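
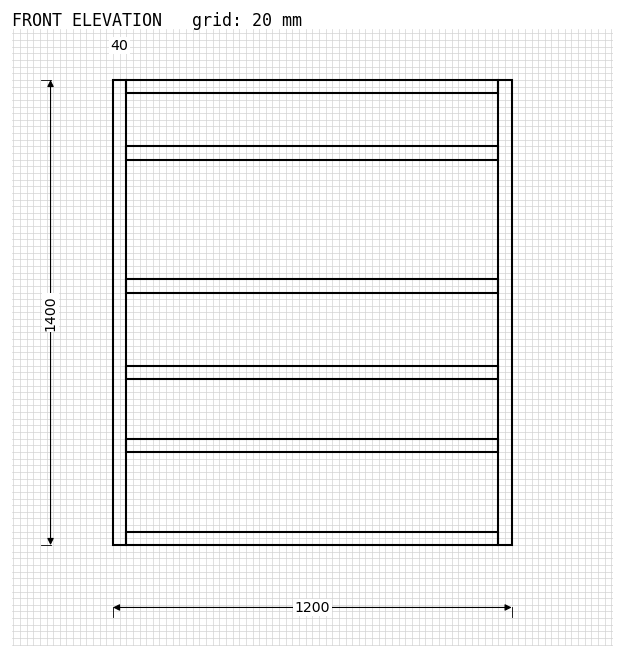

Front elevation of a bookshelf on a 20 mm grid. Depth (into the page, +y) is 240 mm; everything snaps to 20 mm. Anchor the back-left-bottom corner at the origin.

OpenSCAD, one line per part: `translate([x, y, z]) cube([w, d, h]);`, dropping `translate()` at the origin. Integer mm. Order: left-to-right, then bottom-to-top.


cube([40, 240, 1400]);
translate([40, 0, 0]) cube([1120, 240, 40]);
translate([40, 0, 280]) cube([1120, 240, 40]);
translate([40, 0, 500]) cube([1120, 240, 40]);
translate([40, 0, 760]) cube([1120, 240, 40]);
translate([40, 0, 1160]) cube([1120, 240, 40]);
translate([40, 0, 1360]) cube([1120, 240, 40]);
translate([1160, 0, 0]) cube([40, 240, 1400]);


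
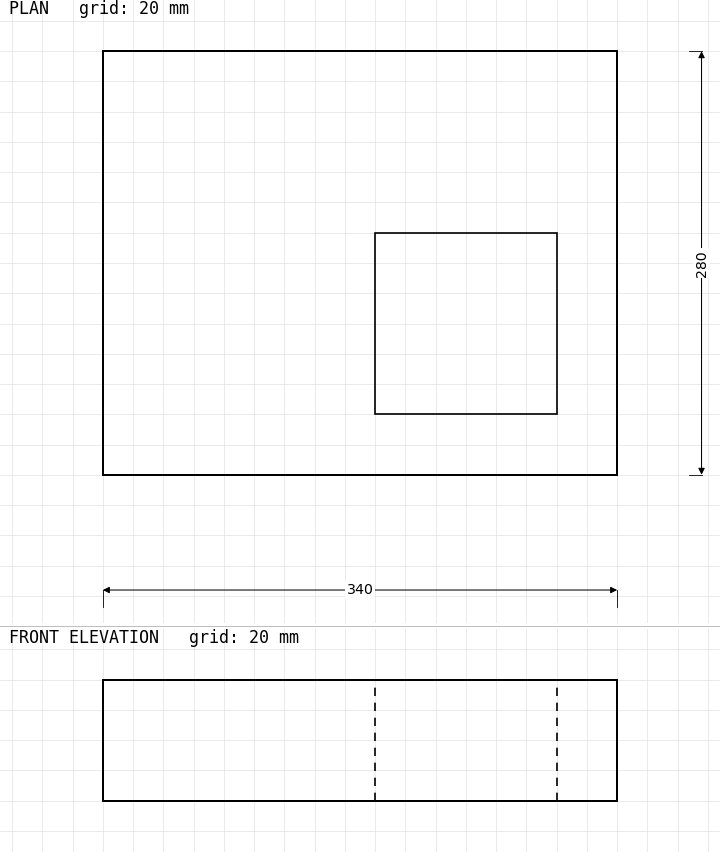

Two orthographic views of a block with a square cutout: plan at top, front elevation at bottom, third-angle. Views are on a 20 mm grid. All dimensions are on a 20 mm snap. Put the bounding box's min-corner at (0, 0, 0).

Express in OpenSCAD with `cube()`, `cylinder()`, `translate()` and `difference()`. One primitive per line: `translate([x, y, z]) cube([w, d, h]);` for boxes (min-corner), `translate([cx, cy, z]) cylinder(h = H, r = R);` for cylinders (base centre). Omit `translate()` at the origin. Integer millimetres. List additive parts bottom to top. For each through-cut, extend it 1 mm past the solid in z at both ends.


difference() {
  cube([340, 280, 80]);
  translate([180, 40, -1]) cube([120, 120, 82]);
}


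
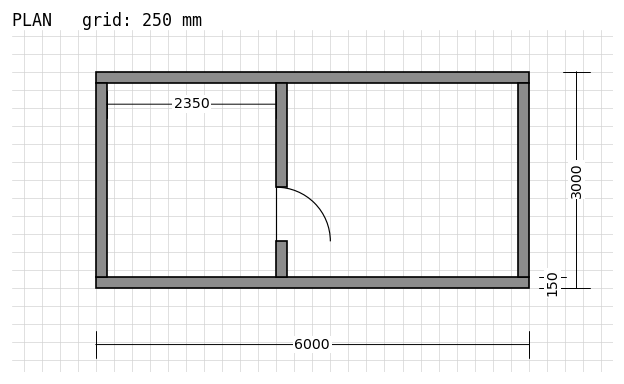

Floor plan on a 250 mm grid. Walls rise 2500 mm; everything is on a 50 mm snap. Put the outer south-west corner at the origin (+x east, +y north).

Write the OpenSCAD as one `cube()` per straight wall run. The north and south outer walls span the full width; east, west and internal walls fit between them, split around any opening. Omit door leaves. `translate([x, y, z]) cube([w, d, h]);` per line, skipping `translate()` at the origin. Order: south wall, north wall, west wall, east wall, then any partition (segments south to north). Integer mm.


cube([6000, 150, 2500]);
translate([0, 2850, 0]) cube([6000, 150, 2500]);
translate([0, 150, 0]) cube([150, 2700, 2500]);
translate([5850, 150, 0]) cube([150, 2700, 2500]);
translate([2500, 150, 0]) cube([150, 500, 2500]);
translate([2500, 1400, 0]) cube([150, 1450, 2500]);


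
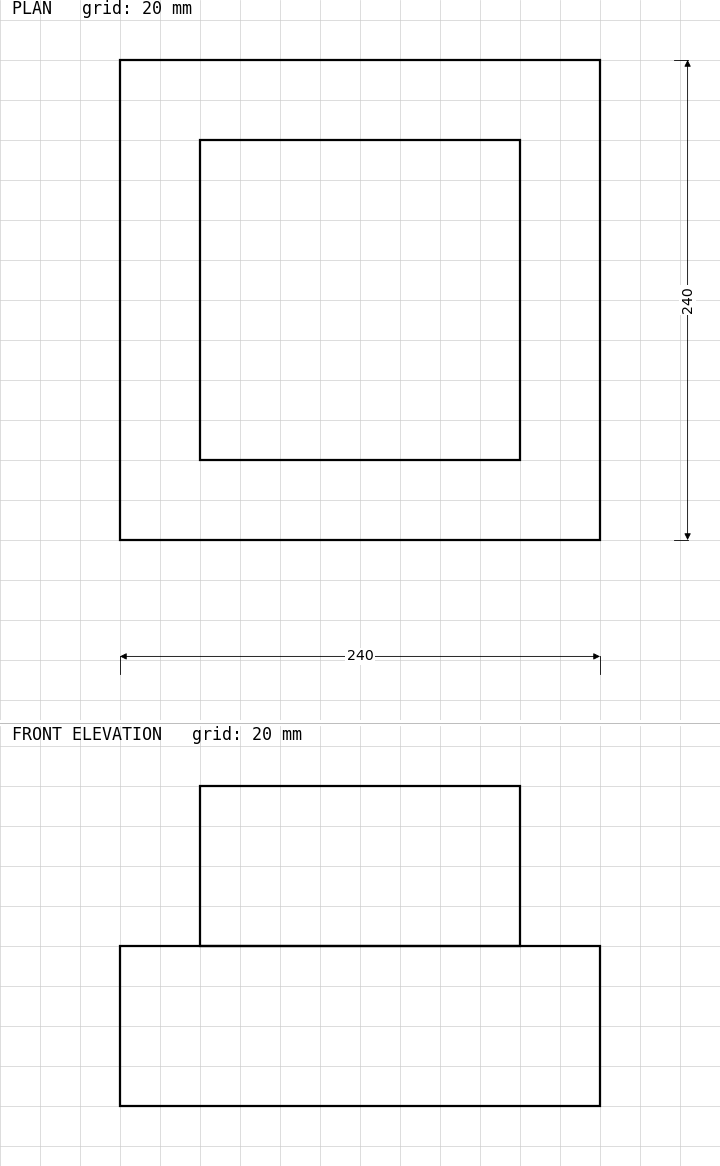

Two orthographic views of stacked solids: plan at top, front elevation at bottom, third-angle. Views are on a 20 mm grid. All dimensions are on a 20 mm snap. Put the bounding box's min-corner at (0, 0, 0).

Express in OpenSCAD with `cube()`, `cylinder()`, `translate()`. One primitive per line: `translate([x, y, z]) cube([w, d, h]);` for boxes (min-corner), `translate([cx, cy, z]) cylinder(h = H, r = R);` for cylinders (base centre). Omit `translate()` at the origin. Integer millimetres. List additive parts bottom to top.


cube([240, 240, 80]);
translate([40, 40, 80]) cube([160, 160, 80]);


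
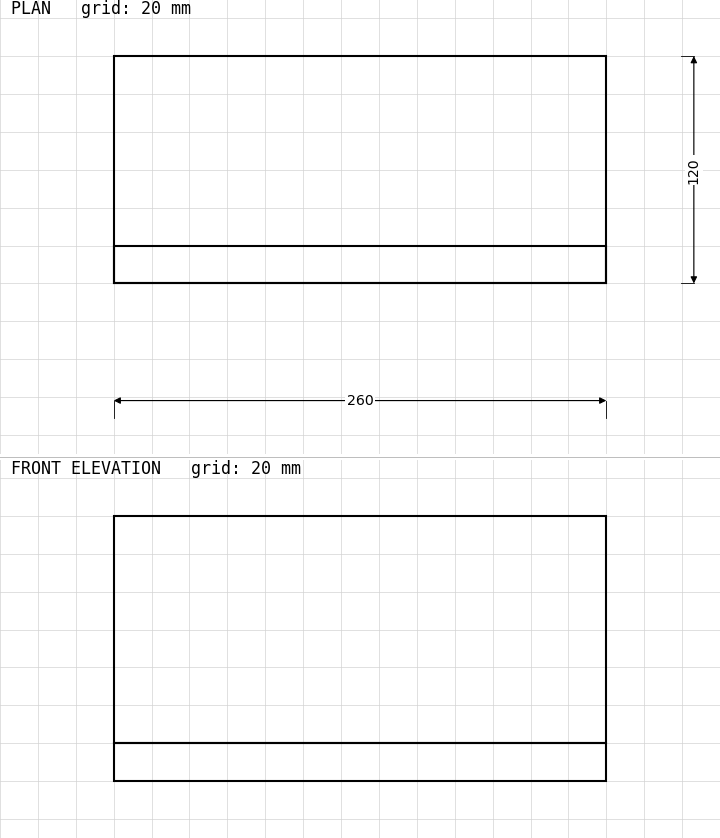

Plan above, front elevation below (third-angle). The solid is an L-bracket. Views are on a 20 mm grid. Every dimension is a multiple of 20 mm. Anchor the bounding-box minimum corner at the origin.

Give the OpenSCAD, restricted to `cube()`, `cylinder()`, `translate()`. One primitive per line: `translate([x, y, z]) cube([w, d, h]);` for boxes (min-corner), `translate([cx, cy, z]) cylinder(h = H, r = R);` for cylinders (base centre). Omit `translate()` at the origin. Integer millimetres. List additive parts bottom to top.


cube([260, 120, 20]);
translate([0, 0, 20]) cube([260, 20, 120]);


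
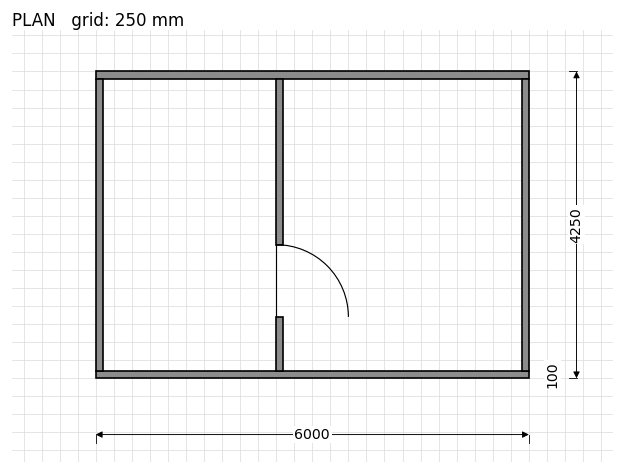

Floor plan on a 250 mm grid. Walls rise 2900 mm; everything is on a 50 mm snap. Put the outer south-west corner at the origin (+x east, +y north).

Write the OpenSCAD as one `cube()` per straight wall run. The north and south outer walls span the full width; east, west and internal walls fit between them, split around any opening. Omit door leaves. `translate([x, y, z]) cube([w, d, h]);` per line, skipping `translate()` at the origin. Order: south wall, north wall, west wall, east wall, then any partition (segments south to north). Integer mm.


cube([6000, 100, 2900]);
translate([0, 4150, 0]) cube([6000, 100, 2900]);
translate([0, 100, 0]) cube([100, 4050, 2900]);
translate([5900, 100, 0]) cube([100, 4050, 2900]);
translate([2500, 100, 0]) cube([100, 750, 2900]);
translate([2500, 1850, 0]) cube([100, 2300, 2900]);


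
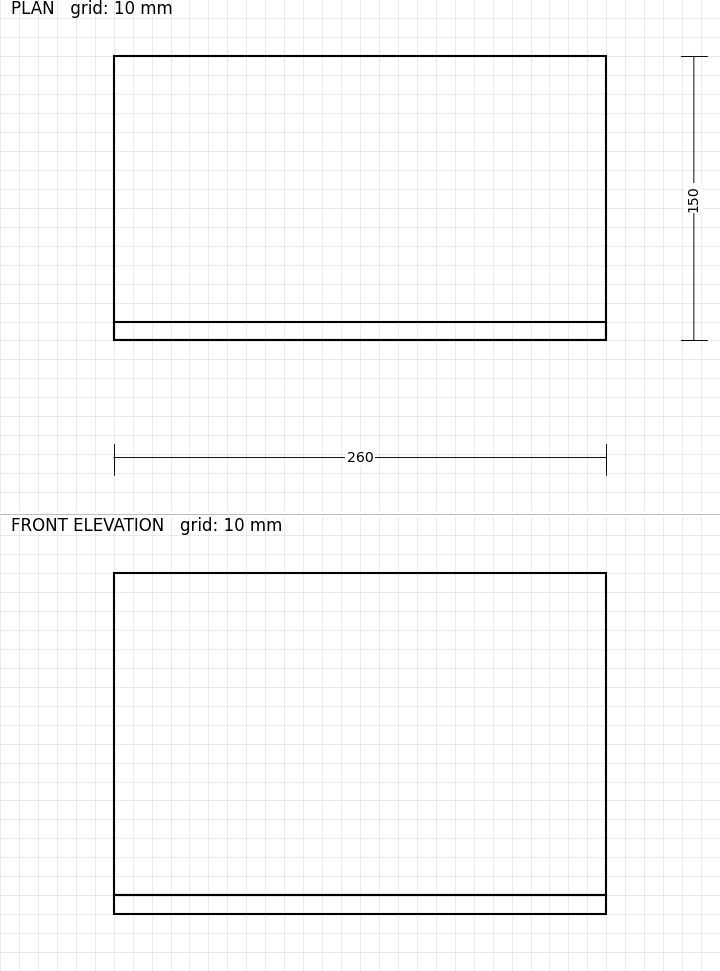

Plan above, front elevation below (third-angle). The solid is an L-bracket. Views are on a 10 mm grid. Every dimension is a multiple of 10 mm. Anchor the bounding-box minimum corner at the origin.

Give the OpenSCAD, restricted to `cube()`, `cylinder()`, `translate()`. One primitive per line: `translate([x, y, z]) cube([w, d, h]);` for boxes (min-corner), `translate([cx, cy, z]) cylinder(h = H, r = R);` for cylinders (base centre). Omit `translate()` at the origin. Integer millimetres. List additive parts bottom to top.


cube([260, 150, 10]);
translate([0, 0, 10]) cube([260, 10, 170]);


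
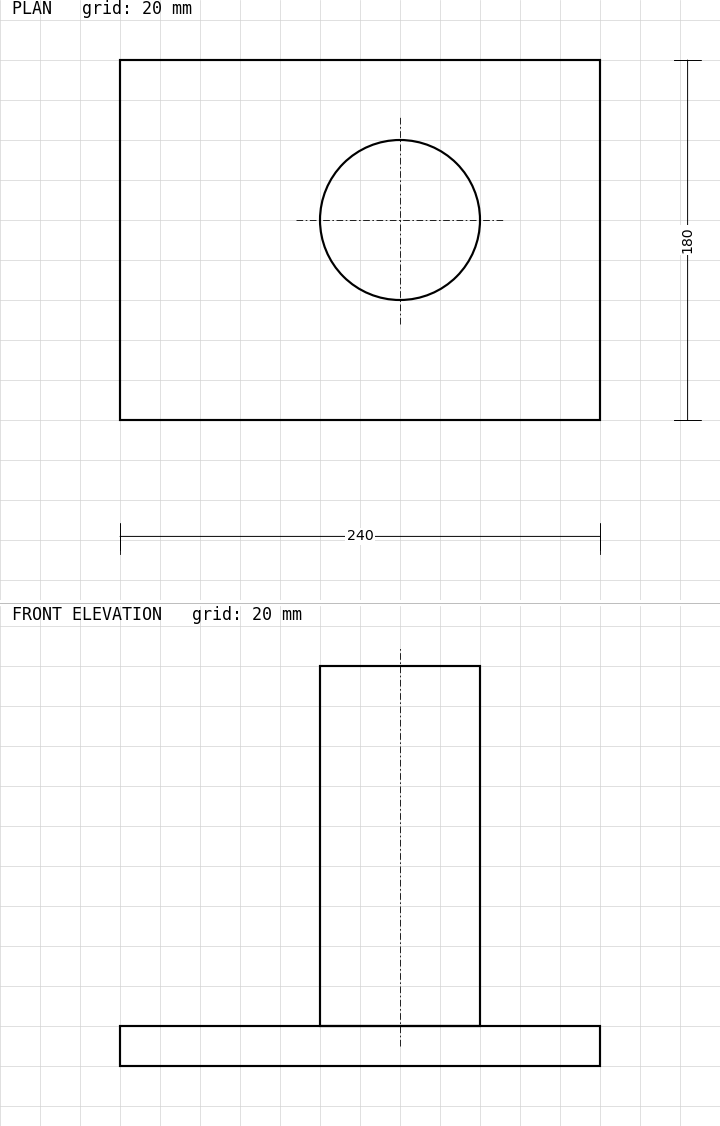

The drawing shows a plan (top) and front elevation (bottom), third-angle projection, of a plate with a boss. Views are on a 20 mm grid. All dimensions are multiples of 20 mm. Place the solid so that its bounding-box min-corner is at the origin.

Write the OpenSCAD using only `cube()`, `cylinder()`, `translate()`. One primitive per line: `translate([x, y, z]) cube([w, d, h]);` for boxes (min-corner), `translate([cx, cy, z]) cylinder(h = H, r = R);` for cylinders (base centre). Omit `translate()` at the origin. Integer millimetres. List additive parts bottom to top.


cube([240, 180, 20]);
translate([140, 100, 20]) cylinder(h = 180, r = 40);


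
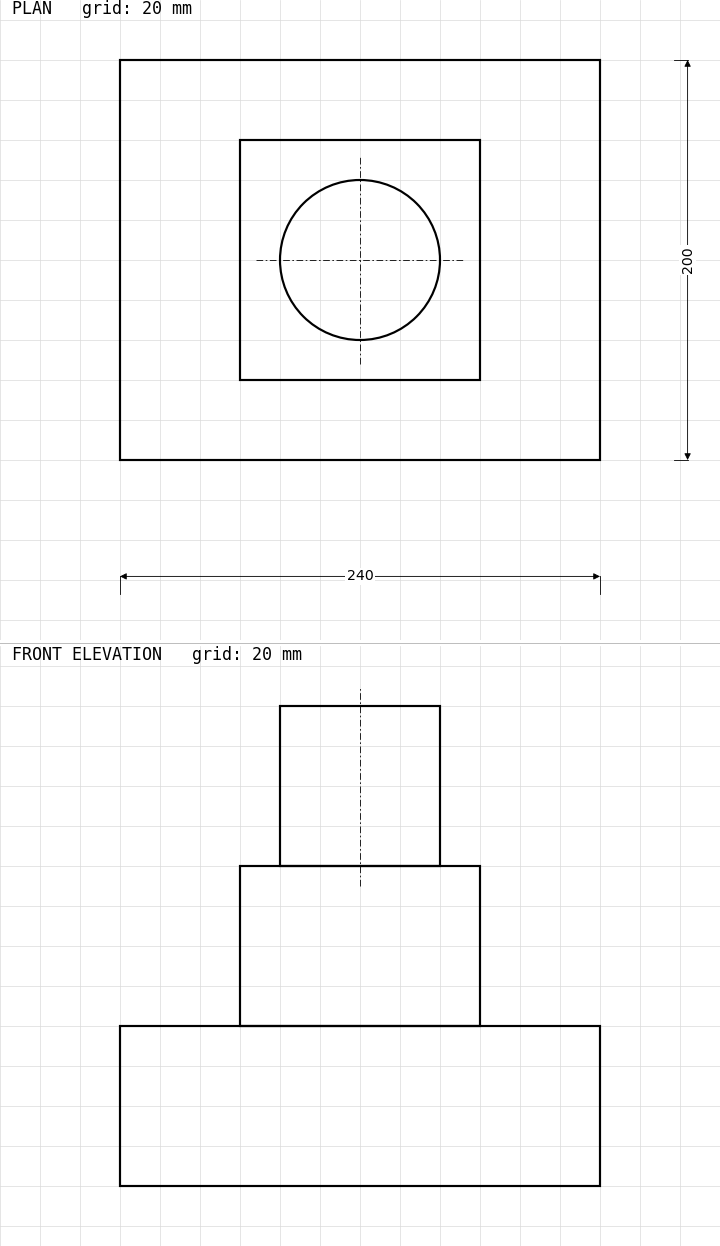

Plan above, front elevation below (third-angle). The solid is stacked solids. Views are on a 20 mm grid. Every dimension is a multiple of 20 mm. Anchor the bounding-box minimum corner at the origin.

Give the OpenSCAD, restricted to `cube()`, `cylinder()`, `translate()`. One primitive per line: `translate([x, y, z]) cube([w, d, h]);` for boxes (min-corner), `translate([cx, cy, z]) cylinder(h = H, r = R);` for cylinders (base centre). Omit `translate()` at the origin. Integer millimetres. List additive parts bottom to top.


cube([240, 200, 80]);
translate([60, 40, 80]) cube([120, 120, 80]);
translate([120, 100, 160]) cylinder(h = 80, r = 40);


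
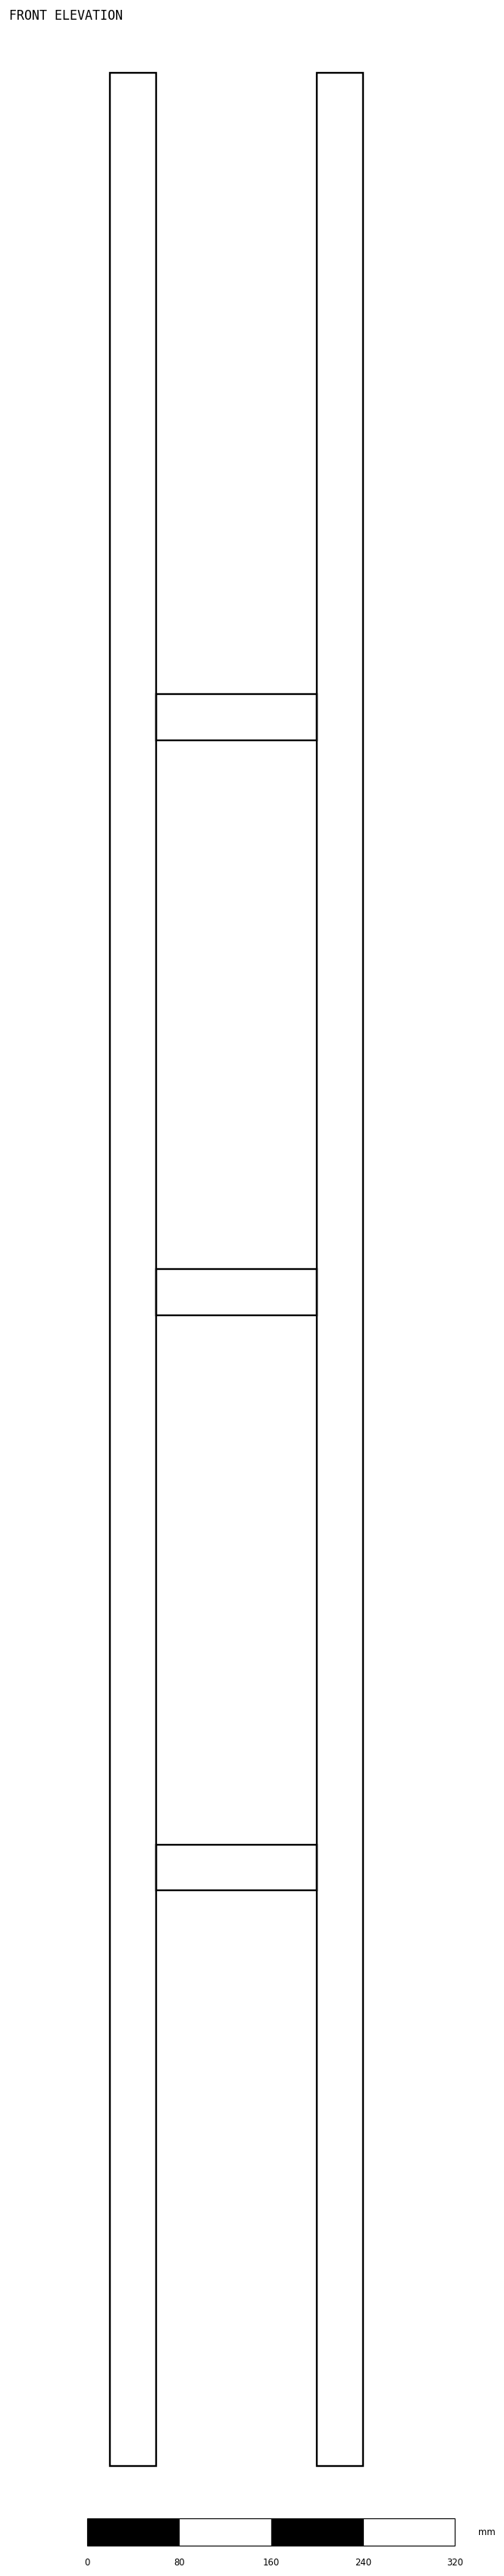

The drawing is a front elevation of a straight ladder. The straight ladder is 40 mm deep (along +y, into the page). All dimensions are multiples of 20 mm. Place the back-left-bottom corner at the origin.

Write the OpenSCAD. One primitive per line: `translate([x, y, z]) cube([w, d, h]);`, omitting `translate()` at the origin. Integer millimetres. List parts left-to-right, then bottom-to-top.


cube([40, 40, 2080]);
translate([40, 0, 500]) cube([140, 40, 40]);
translate([40, 0, 1000]) cube([140, 40, 40]);
translate([40, 0, 1500]) cube([140, 40, 40]);
translate([180, 0, 0]) cube([40, 40, 2080]);


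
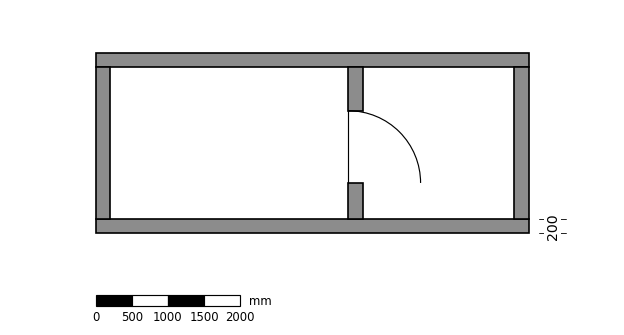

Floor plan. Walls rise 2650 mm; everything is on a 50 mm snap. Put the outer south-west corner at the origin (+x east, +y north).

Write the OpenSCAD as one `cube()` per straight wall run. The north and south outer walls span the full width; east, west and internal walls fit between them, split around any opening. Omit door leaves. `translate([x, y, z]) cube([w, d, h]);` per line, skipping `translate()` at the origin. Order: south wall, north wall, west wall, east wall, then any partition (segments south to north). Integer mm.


cube([6000, 200, 2650]);
translate([0, 2300, 0]) cube([6000, 200, 2650]);
translate([0, 200, 0]) cube([200, 2100, 2650]);
translate([5800, 200, 0]) cube([200, 2100, 2650]);
translate([3500, 200, 0]) cube([200, 500, 2650]);
translate([3500, 1700, 0]) cube([200, 600, 2650]);


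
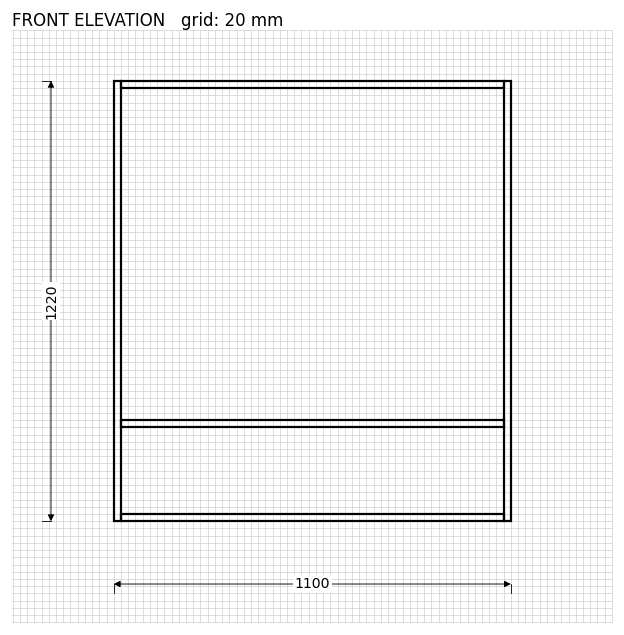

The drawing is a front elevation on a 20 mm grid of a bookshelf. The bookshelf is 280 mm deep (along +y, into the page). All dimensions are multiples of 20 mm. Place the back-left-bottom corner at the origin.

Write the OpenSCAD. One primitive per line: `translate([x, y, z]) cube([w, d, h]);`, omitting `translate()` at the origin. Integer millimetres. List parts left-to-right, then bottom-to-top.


cube([20, 280, 1220]);
translate([20, 0, 0]) cube([1060, 280, 20]);
translate([20, 0, 260]) cube([1060, 280, 20]);
translate([20, 0, 1200]) cube([1060, 280, 20]);
translate([1080, 0, 0]) cube([20, 280, 1220]);


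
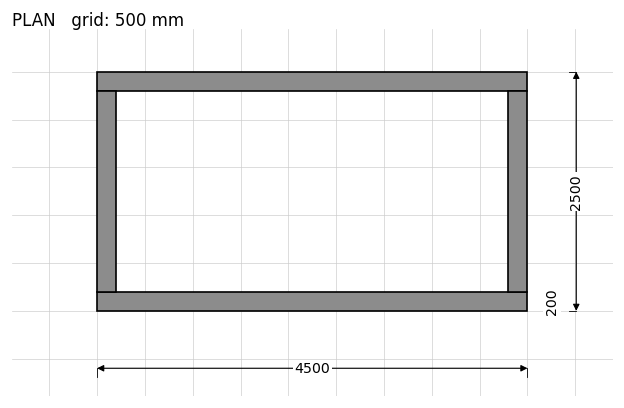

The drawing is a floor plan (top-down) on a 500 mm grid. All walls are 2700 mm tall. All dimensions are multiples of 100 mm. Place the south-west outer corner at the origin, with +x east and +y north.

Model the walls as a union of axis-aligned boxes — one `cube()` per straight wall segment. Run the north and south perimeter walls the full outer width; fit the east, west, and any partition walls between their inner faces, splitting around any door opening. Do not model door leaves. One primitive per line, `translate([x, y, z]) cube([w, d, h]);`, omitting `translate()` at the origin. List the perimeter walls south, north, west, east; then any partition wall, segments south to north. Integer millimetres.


cube([4500, 200, 2700]);
translate([0, 2300, 0]) cube([4500, 200, 2700]);
translate([0, 200, 0]) cube([200, 2100, 2700]);
translate([4300, 200, 0]) cube([200, 2100, 2700]);


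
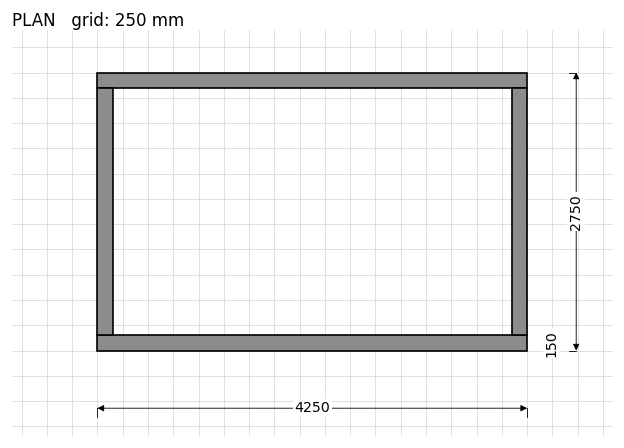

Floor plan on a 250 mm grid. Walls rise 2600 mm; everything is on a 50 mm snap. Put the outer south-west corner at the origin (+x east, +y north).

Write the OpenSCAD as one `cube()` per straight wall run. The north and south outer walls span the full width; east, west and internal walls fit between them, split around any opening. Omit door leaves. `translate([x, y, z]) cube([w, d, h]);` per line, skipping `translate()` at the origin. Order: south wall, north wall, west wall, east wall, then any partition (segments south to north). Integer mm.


cube([4250, 150, 2600]);
translate([0, 2600, 0]) cube([4250, 150, 2600]);
translate([0, 150, 0]) cube([150, 2450, 2600]);
translate([4100, 150, 0]) cube([150, 2450, 2600]);


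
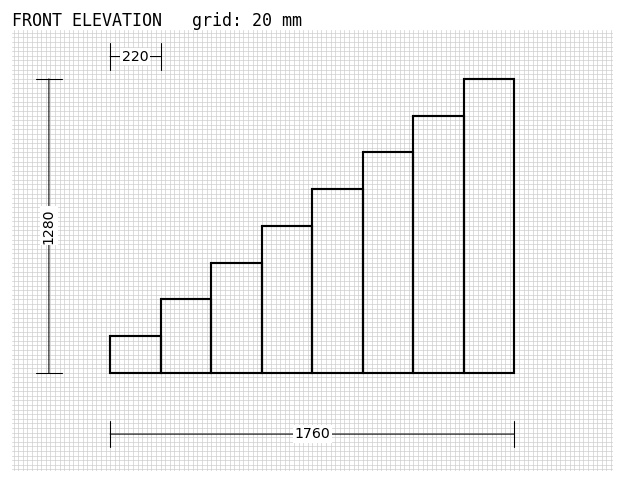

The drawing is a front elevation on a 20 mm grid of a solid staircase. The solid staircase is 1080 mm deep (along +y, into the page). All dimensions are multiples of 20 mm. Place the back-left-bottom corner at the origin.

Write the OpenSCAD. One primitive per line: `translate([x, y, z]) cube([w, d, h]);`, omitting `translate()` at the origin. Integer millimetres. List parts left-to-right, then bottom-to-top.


cube([220, 1080, 160]);
translate([220, 0, 0]) cube([220, 1080, 320]);
translate([440, 0, 0]) cube([220, 1080, 480]);
translate([660, 0, 0]) cube([220, 1080, 640]);
translate([880, 0, 0]) cube([220, 1080, 800]);
translate([1100, 0, 0]) cube([220, 1080, 960]);
translate([1320, 0, 0]) cube([220, 1080, 1120]);
translate([1540, 0, 0]) cube([220, 1080, 1280]);


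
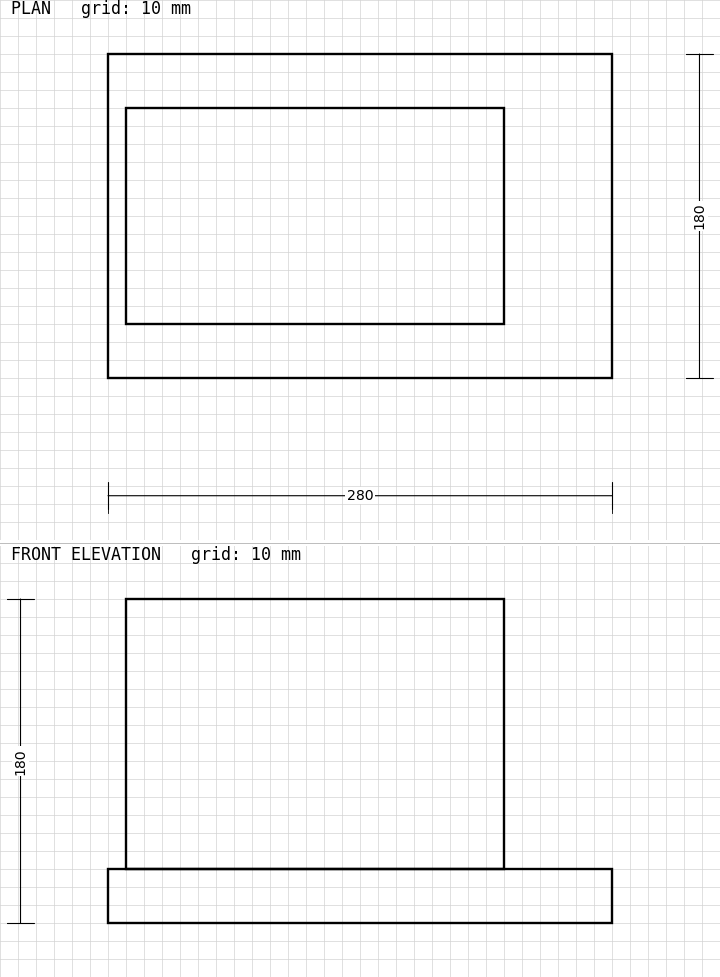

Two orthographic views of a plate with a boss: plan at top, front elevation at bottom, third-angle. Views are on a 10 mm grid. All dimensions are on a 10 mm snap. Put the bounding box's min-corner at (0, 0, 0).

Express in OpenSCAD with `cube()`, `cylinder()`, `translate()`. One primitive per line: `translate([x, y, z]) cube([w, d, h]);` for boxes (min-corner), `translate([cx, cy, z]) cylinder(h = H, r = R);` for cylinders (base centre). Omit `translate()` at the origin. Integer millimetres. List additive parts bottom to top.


cube([280, 180, 30]);
translate([10, 30, 30]) cube([210, 120, 150]);


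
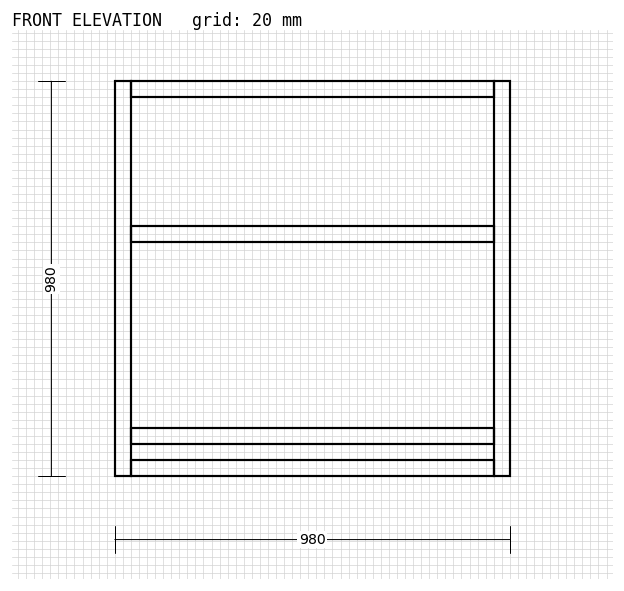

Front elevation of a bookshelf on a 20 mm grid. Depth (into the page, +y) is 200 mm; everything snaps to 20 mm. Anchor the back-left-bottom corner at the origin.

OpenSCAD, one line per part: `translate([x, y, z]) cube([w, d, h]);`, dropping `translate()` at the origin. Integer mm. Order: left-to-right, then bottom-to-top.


cube([40, 200, 980]);
translate([40, 0, 0]) cube([900, 200, 40]);
translate([40, 0, 80]) cube([900, 200, 40]);
translate([40, 0, 580]) cube([900, 200, 40]);
translate([40, 0, 940]) cube([900, 200, 40]);
translate([940, 0, 0]) cube([40, 200, 980]);


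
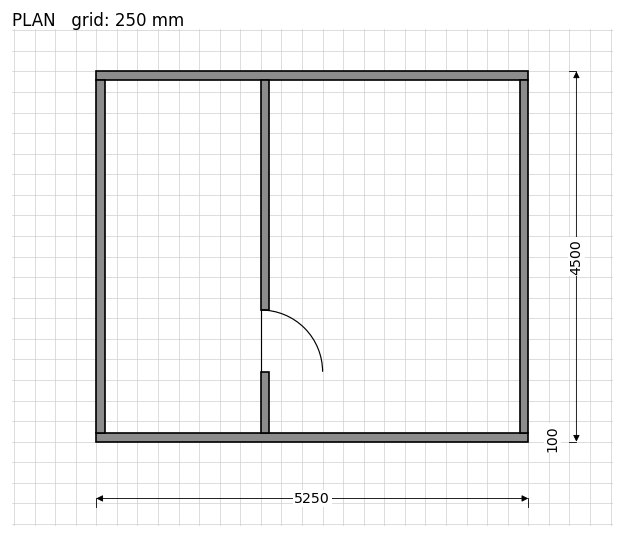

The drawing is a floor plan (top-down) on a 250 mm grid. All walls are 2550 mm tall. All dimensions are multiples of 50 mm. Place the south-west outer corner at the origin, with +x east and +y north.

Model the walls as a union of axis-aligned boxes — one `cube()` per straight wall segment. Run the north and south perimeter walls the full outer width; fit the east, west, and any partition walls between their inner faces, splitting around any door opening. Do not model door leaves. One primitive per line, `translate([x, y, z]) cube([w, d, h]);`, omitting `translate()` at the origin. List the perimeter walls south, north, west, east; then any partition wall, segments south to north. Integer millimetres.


cube([5250, 100, 2550]);
translate([0, 4400, 0]) cube([5250, 100, 2550]);
translate([0, 100, 0]) cube([100, 4300, 2550]);
translate([5150, 100, 0]) cube([100, 4300, 2550]);
translate([2000, 100, 0]) cube([100, 750, 2550]);
translate([2000, 1600, 0]) cube([100, 2800, 2550]);


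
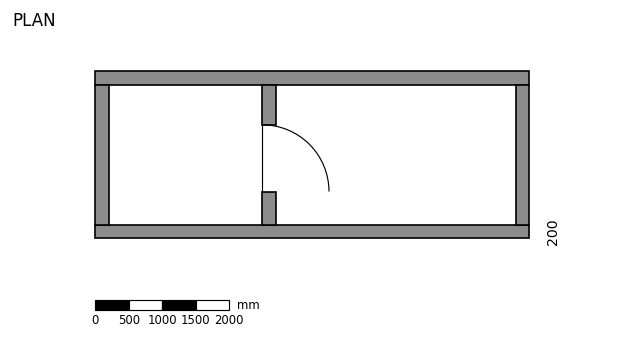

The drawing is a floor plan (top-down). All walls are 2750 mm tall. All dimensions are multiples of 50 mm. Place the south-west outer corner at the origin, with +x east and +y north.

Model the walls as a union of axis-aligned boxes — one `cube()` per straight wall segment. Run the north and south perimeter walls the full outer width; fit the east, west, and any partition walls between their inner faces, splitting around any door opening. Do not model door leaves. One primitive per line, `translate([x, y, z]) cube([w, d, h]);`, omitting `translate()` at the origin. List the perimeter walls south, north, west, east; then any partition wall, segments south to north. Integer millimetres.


cube([6500, 200, 2750]);
translate([0, 2300, 0]) cube([6500, 200, 2750]);
translate([0, 200, 0]) cube([200, 2100, 2750]);
translate([6300, 200, 0]) cube([200, 2100, 2750]);
translate([2500, 200, 0]) cube([200, 500, 2750]);
translate([2500, 1700, 0]) cube([200, 600, 2750]);


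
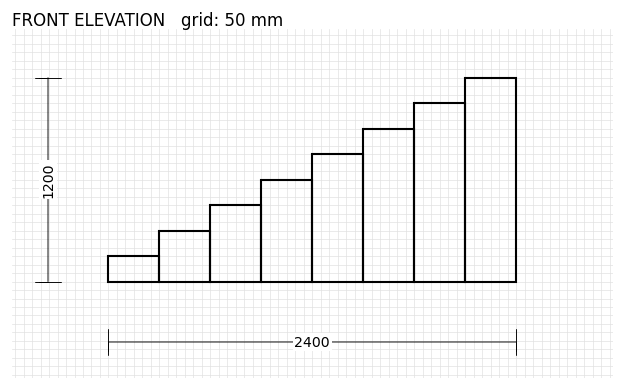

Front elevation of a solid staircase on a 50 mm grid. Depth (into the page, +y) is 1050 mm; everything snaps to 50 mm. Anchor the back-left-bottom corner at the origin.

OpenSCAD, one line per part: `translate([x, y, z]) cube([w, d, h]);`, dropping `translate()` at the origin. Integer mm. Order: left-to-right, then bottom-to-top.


cube([300, 1050, 150]);
translate([300, 0, 0]) cube([300, 1050, 300]);
translate([600, 0, 0]) cube([300, 1050, 450]);
translate([900, 0, 0]) cube([300, 1050, 600]);
translate([1200, 0, 0]) cube([300, 1050, 750]);
translate([1500, 0, 0]) cube([300, 1050, 900]);
translate([1800, 0, 0]) cube([300, 1050, 1050]);
translate([2100, 0, 0]) cube([300, 1050, 1200]);


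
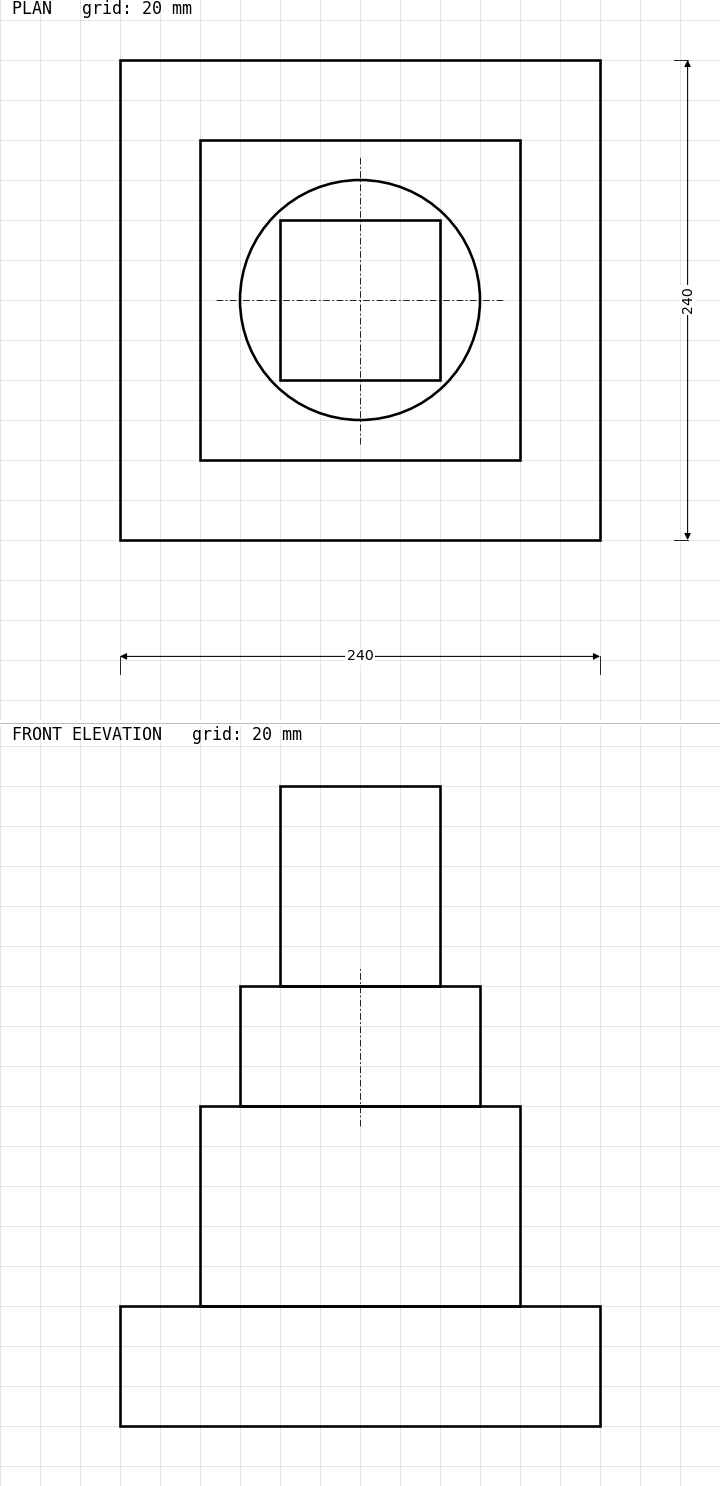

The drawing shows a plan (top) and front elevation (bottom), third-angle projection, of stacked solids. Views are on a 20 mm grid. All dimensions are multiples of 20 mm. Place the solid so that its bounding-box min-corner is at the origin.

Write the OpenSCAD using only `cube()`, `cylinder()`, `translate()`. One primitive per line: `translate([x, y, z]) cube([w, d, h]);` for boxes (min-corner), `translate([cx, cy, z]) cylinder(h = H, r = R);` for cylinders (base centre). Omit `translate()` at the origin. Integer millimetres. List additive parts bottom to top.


cube([240, 240, 60]);
translate([40, 40, 60]) cube([160, 160, 100]);
translate([120, 120, 160]) cylinder(h = 60, r = 60);
translate([80, 80, 220]) cube([80, 80, 100]);


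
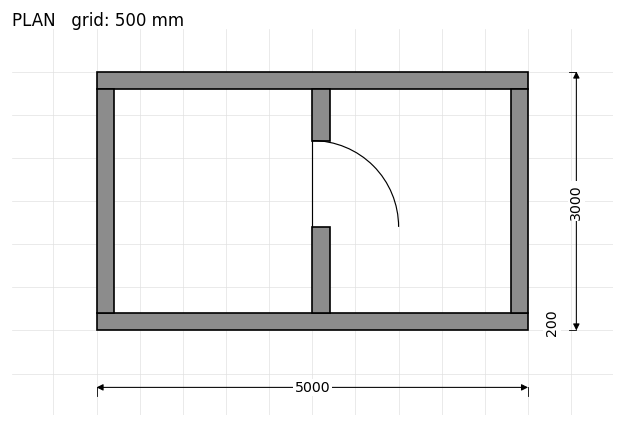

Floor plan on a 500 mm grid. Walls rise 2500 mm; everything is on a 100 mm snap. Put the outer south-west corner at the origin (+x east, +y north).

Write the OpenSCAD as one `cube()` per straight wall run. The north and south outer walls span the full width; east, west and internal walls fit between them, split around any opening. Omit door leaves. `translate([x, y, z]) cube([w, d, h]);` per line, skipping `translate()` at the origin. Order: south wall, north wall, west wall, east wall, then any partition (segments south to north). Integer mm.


cube([5000, 200, 2500]);
translate([0, 2800, 0]) cube([5000, 200, 2500]);
translate([0, 200, 0]) cube([200, 2600, 2500]);
translate([4800, 200, 0]) cube([200, 2600, 2500]);
translate([2500, 200, 0]) cube([200, 1000, 2500]);
translate([2500, 2200, 0]) cube([200, 600, 2500]);


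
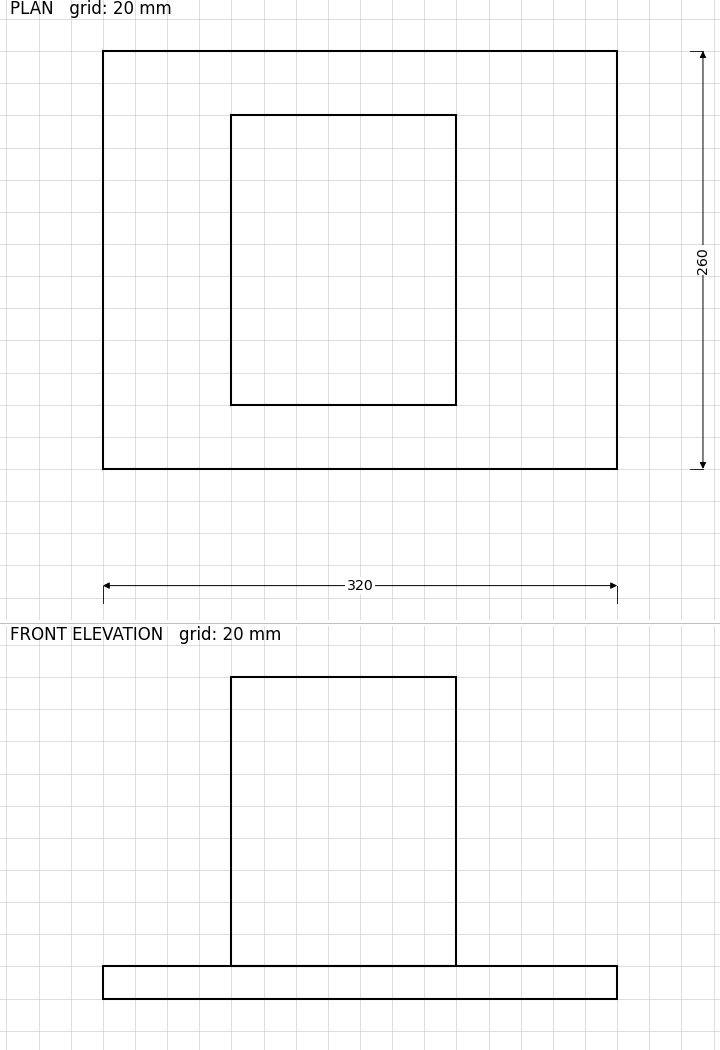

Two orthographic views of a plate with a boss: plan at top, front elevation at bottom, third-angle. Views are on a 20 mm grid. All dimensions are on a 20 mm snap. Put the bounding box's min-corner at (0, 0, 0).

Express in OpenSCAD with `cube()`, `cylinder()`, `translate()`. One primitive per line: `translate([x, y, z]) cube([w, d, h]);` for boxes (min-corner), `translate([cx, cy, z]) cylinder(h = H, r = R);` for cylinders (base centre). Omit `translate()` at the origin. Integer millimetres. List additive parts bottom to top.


cube([320, 260, 20]);
translate([80, 40, 20]) cube([140, 180, 180]);


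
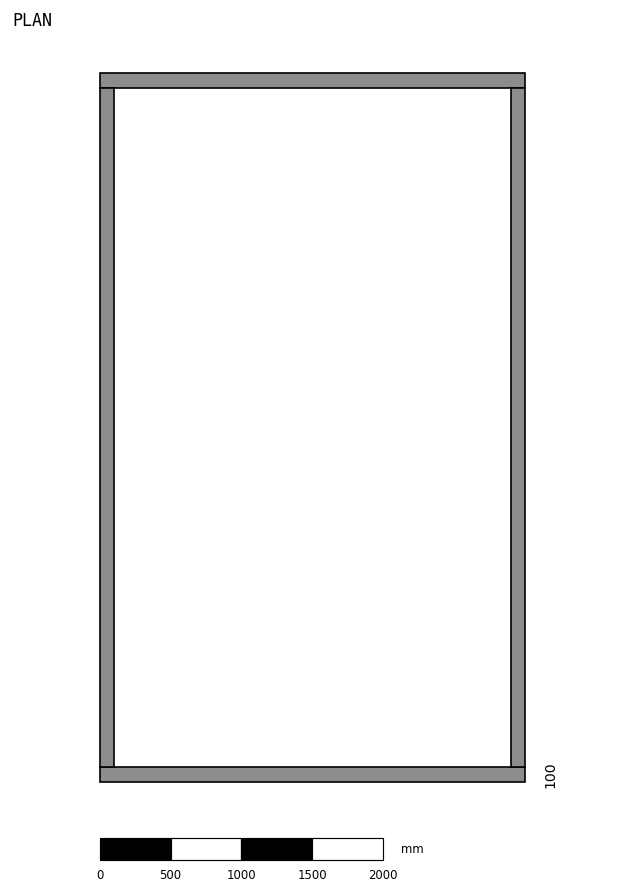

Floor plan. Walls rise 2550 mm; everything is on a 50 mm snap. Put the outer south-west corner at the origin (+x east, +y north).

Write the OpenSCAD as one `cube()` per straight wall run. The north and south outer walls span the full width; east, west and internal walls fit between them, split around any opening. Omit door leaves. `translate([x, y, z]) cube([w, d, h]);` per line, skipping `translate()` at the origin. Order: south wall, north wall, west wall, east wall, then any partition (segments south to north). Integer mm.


cube([3000, 100, 2550]);
translate([0, 4900, 0]) cube([3000, 100, 2550]);
translate([0, 100, 0]) cube([100, 4800, 2550]);
translate([2900, 100, 0]) cube([100, 4800, 2550]);


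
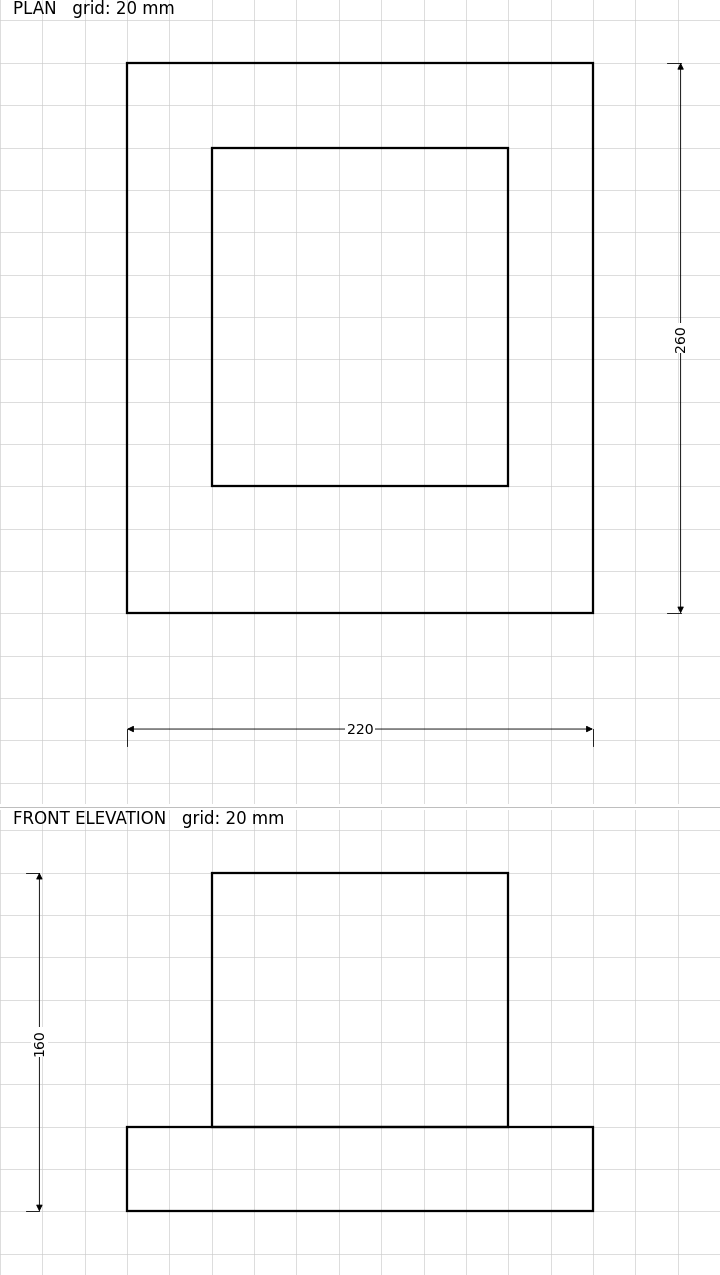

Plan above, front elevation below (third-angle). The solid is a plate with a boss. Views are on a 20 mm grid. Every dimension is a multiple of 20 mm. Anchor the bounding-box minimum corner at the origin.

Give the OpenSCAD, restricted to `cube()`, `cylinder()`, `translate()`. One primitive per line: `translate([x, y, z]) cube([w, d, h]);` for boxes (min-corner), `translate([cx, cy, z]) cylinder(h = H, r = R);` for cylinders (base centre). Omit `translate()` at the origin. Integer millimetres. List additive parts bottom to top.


cube([220, 260, 40]);
translate([40, 60, 40]) cube([140, 160, 120]);


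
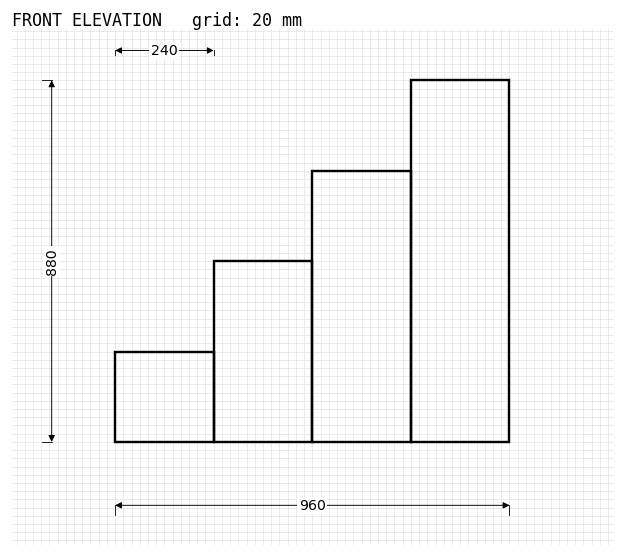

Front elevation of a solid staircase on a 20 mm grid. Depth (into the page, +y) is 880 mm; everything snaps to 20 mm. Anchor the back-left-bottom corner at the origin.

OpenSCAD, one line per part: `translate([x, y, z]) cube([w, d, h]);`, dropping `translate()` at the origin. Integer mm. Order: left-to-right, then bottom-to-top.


cube([240, 880, 220]);
translate([240, 0, 0]) cube([240, 880, 440]);
translate([480, 0, 0]) cube([240, 880, 660]);
translate([720, 0, 0]) cube([240, 880, 880]);


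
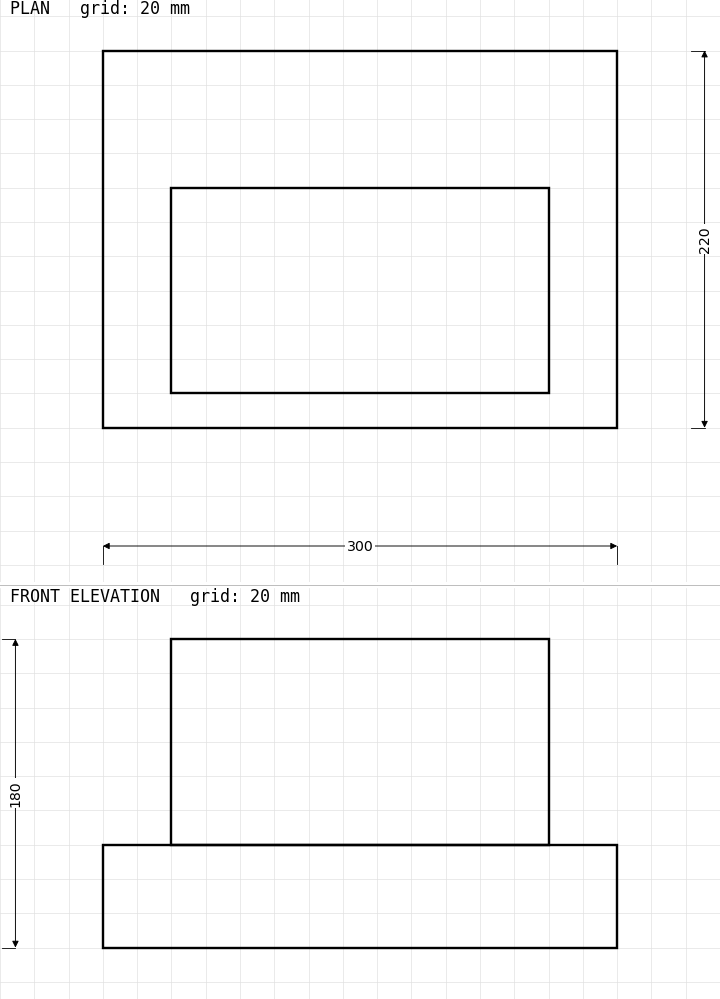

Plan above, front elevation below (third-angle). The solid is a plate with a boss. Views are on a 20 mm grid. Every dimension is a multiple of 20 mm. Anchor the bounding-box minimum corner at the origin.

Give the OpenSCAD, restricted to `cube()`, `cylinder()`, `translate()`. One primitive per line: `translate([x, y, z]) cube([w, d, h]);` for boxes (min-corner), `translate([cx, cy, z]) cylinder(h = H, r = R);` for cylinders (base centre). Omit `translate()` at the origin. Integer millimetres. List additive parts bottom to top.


cube([300, 220, 60]);
translate([40, 20, 60]) cube([220, 120, 120]);


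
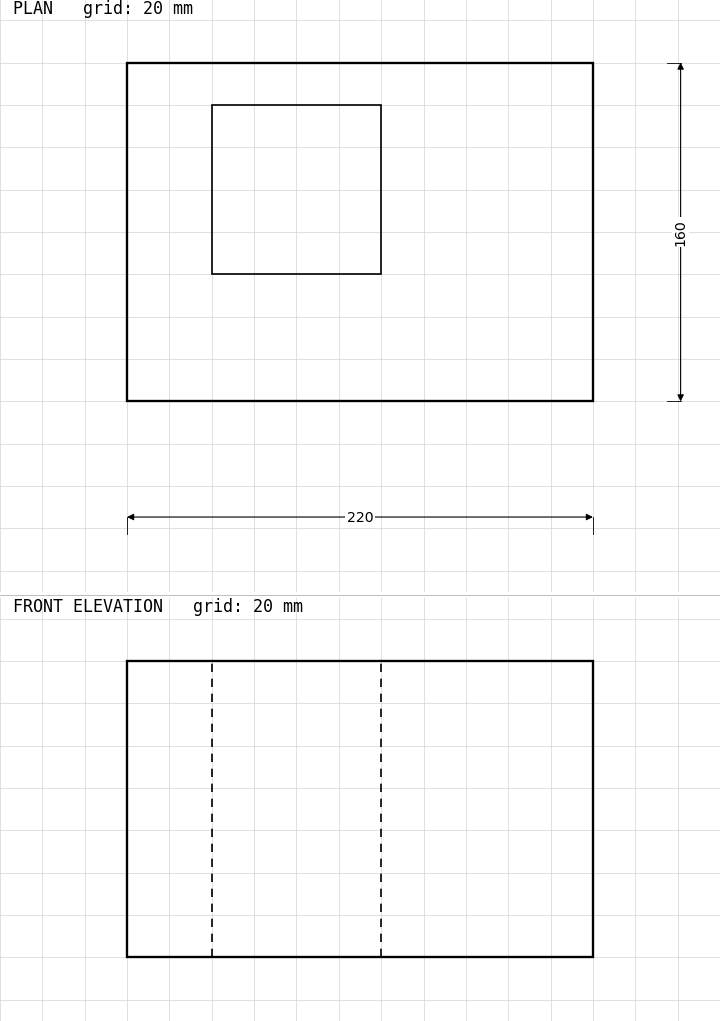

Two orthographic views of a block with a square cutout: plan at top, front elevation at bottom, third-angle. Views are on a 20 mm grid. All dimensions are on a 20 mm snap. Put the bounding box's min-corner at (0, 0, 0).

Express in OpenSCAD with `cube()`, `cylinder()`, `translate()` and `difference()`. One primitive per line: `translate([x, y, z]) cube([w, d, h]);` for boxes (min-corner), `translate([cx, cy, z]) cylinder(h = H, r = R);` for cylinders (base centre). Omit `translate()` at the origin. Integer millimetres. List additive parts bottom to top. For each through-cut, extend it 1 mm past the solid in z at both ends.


difference() {
  cube([220, 160, 140]);
  translate([40, 60, -1]) cube([80, 80, 142]);
}


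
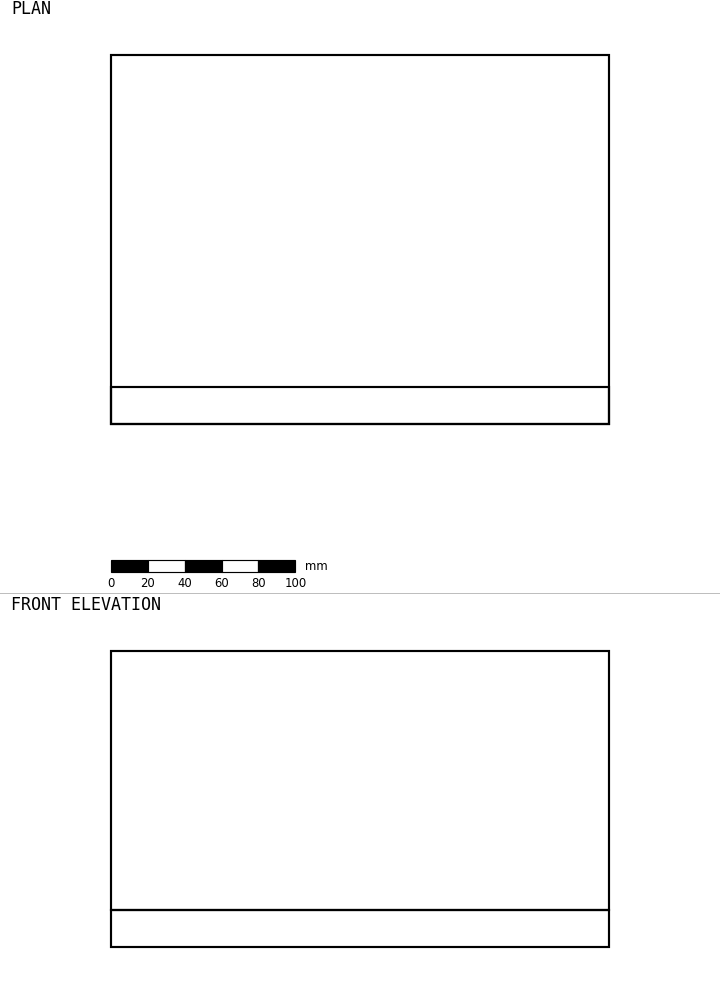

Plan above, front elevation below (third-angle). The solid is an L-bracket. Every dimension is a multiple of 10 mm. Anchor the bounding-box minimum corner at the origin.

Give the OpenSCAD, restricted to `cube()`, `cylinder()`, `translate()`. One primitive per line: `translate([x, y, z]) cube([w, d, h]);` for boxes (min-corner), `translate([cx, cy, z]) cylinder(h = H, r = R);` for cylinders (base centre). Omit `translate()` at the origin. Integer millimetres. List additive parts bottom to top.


cube([270, 200, 20]);
translate([0, 0, 20]) cube([270, 20, 140]);


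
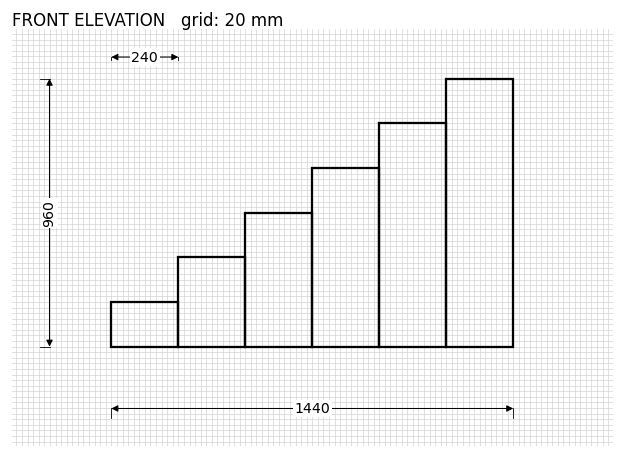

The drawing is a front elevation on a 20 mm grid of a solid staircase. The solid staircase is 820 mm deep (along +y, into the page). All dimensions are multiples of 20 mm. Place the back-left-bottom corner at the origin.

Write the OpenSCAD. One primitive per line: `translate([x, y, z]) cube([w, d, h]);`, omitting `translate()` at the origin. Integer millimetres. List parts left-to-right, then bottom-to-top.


cube([240, 820, 160]);
translate([240, 0, 0]) cube([240, 820, 320]);
translate([480, 0, 0]) cube([240, 820, 480]);
translate([720, 0, 0]) cube([240, 820, 640]);
translate([960, 0, 0]) cube([240, 820, 800]);
translate([1200, 0, 0]) cube([240, 820, 960]);


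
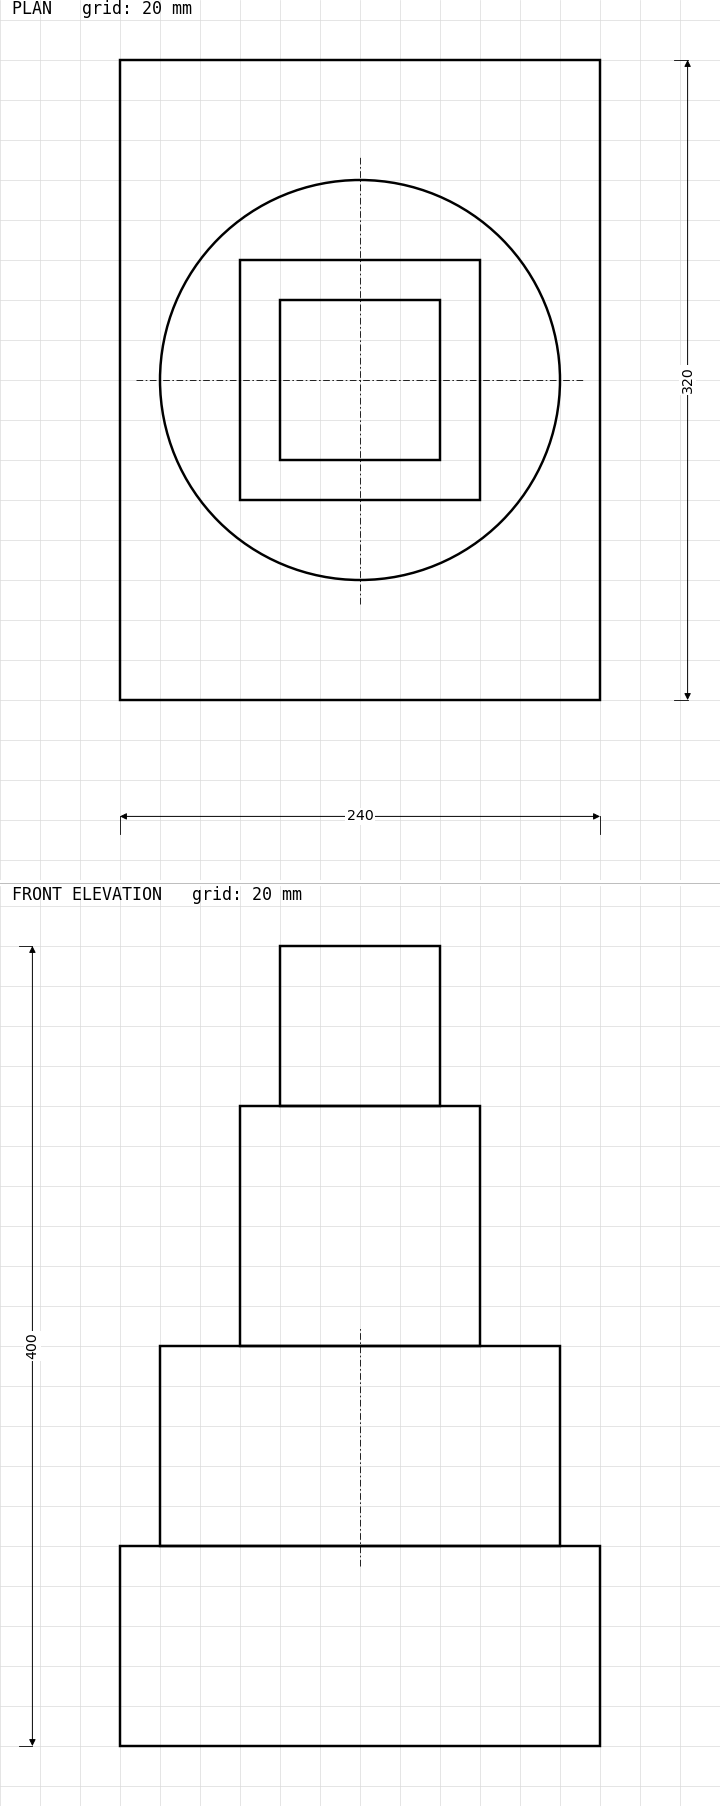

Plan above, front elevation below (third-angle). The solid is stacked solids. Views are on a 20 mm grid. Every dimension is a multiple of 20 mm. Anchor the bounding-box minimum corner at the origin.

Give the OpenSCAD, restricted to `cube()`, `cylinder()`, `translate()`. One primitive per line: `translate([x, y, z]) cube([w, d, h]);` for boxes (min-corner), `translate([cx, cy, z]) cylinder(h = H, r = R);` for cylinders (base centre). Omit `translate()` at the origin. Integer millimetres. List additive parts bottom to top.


cube([240, 320, 100]);
translate([120, 160, 100]) cylinder(h = 100, r = 100);
translate([60, 100, 200]) cube([120, 120, 120]);
translate([80, 120, 320]) cube([80, 80, 80]);


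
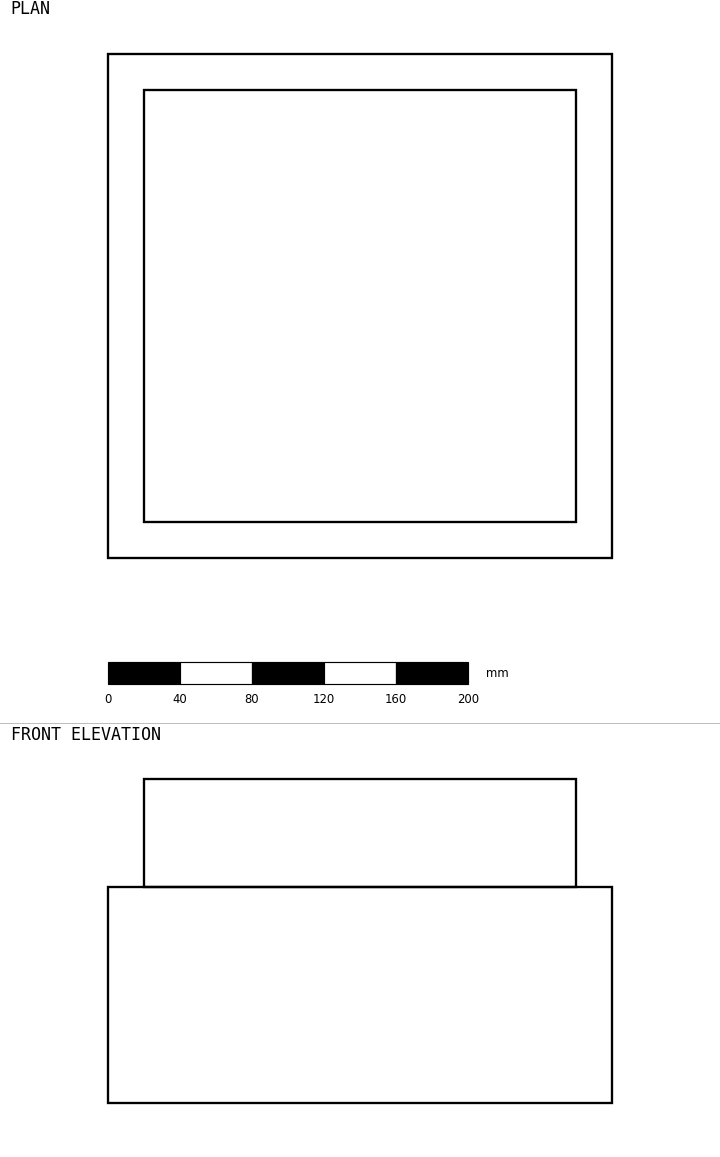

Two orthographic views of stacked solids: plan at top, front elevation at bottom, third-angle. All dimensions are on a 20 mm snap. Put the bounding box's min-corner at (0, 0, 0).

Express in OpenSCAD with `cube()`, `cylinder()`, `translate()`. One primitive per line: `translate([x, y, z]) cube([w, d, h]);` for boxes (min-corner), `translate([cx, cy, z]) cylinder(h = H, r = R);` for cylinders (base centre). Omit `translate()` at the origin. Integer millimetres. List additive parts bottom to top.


cube([280, 280, 120]);
translate([20, 20, 120]) cube([240, 240, 60]);


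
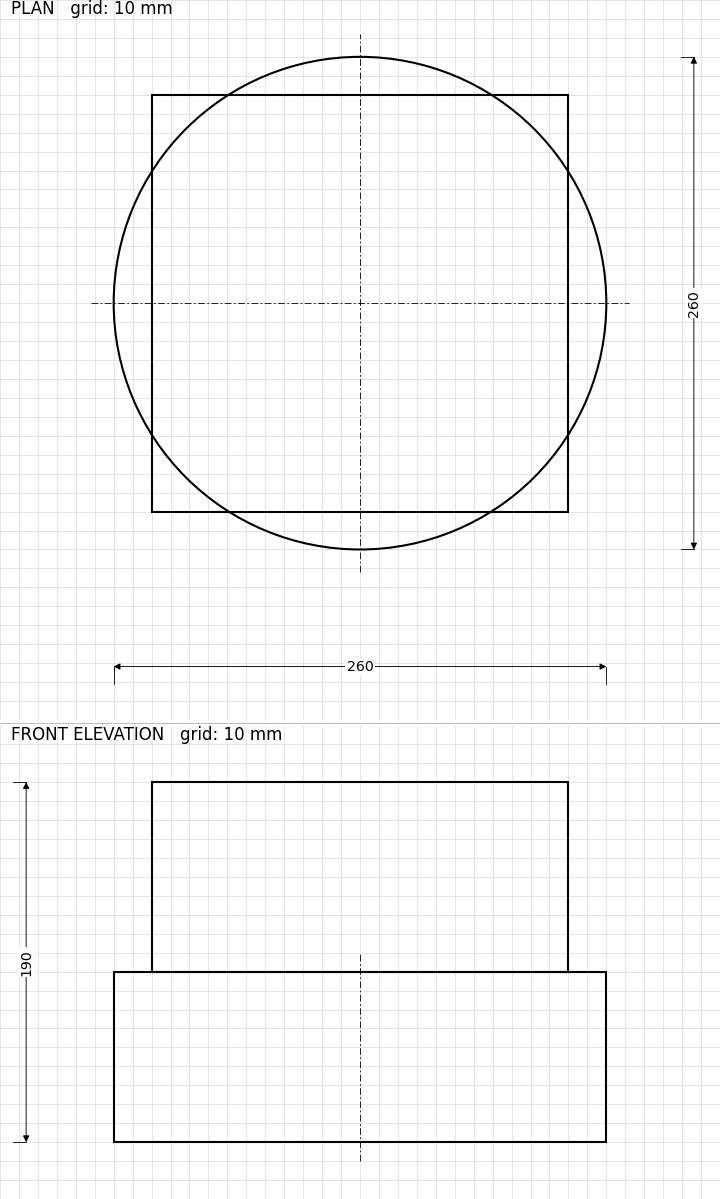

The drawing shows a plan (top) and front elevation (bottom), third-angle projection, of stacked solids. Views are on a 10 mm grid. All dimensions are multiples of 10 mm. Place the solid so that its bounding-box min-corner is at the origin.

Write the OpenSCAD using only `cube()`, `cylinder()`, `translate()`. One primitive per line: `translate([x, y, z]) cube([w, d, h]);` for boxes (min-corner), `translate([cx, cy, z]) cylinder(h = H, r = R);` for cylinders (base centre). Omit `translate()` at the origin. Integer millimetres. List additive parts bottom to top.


translate([130, 130, 0]) cylinder(h = 90, r = 130);
translate([20, 20, 90]) cube([220, 220, 100]);


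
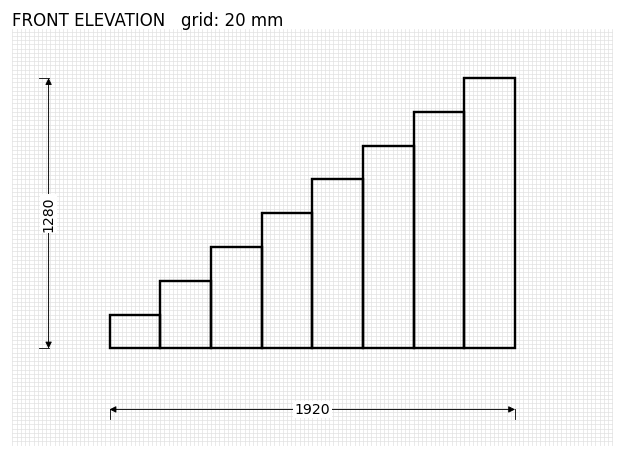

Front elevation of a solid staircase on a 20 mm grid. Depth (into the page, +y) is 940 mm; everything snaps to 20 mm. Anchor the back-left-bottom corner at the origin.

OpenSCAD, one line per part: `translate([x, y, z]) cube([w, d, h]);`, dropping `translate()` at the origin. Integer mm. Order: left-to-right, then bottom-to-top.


cube([240, 940, 160]);
translate([240, 0, 0]) cube([240, 940, 320]);
translate([480, 0, 0]) cube([240, 940, 480]);
translate([720, 0, 0]) cube([240, 940, 640]);
translate([960, 0, 0]) cube([240, 940, 800]);
translate([1200, 0, 0]) cube([240, 940, 960]);
translate([1440, 0, 0]) cube([240, 940, 1120]);
translate([1680, 0, 0]) cube([240, 940, 1280]);


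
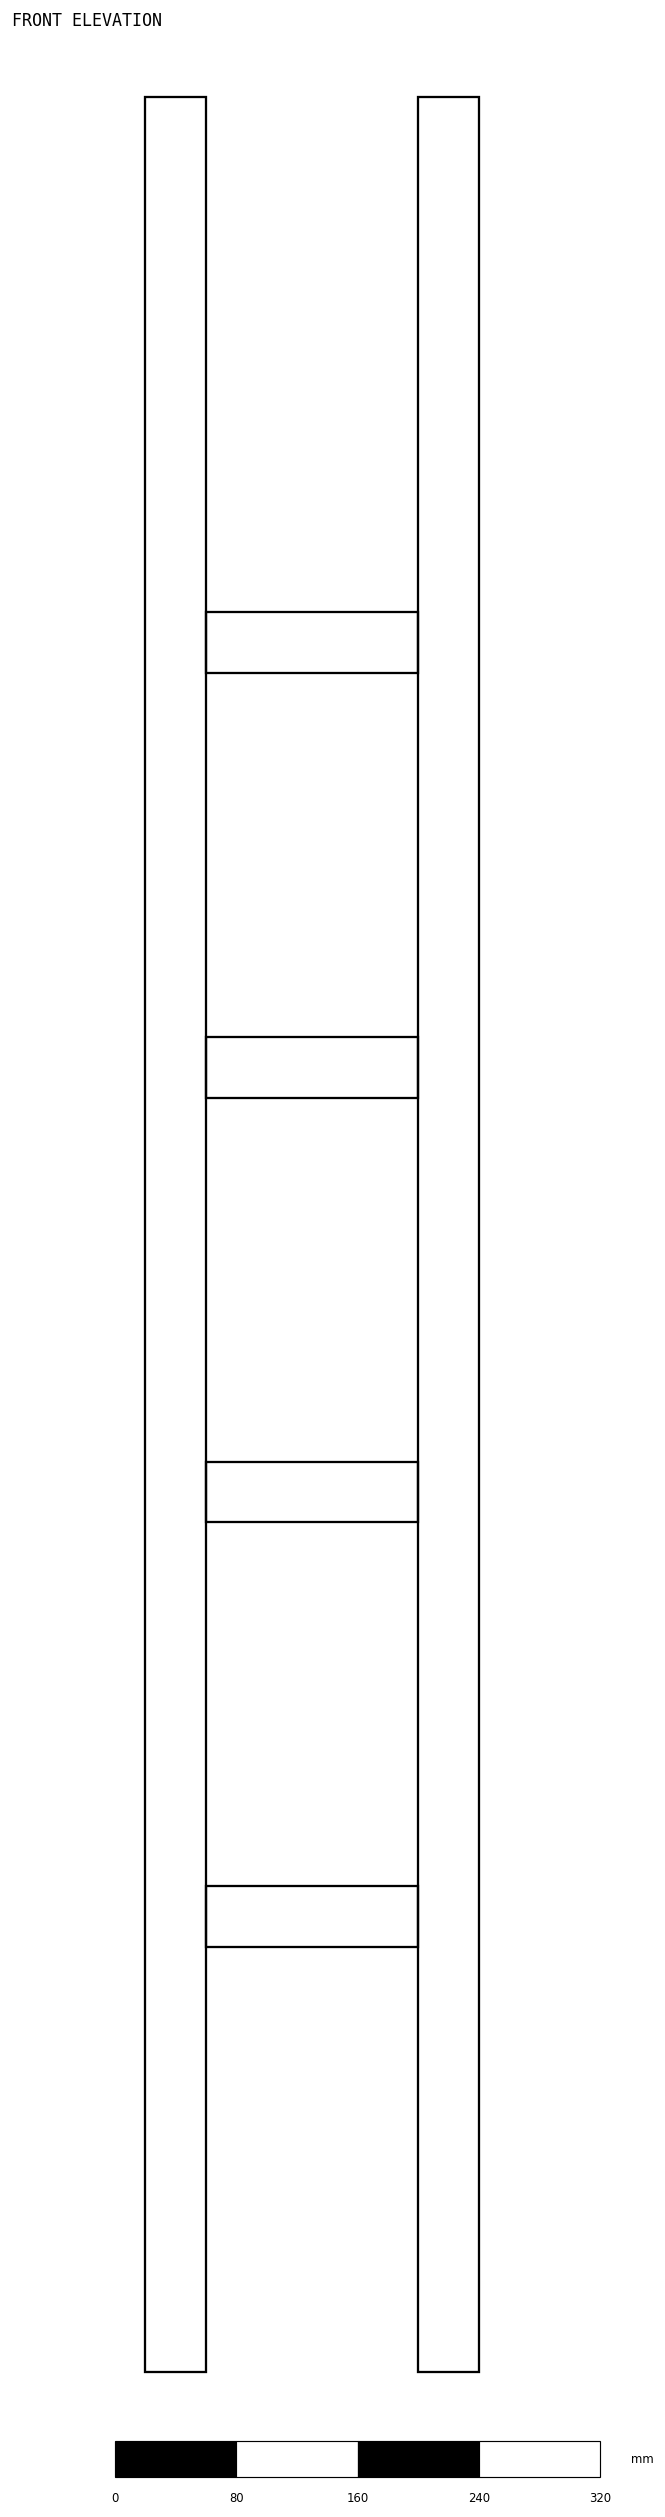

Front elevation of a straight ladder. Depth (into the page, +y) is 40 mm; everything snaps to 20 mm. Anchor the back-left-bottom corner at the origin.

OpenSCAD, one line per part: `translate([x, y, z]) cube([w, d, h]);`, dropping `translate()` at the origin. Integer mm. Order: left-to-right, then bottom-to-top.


cube([40, 40, 1500]);
translate([40, 0, 280]) cube([140, 40, 40]);
translate([40, 0, 560]) cube([140, 40, 40]);
translate([40, 0, 840]) cube([140, 40, 40]);
translate([40, 0, 1120]) cube([140, 40, 40]);
translate([180, 0, 0]) cube([40, 40, 1500]);


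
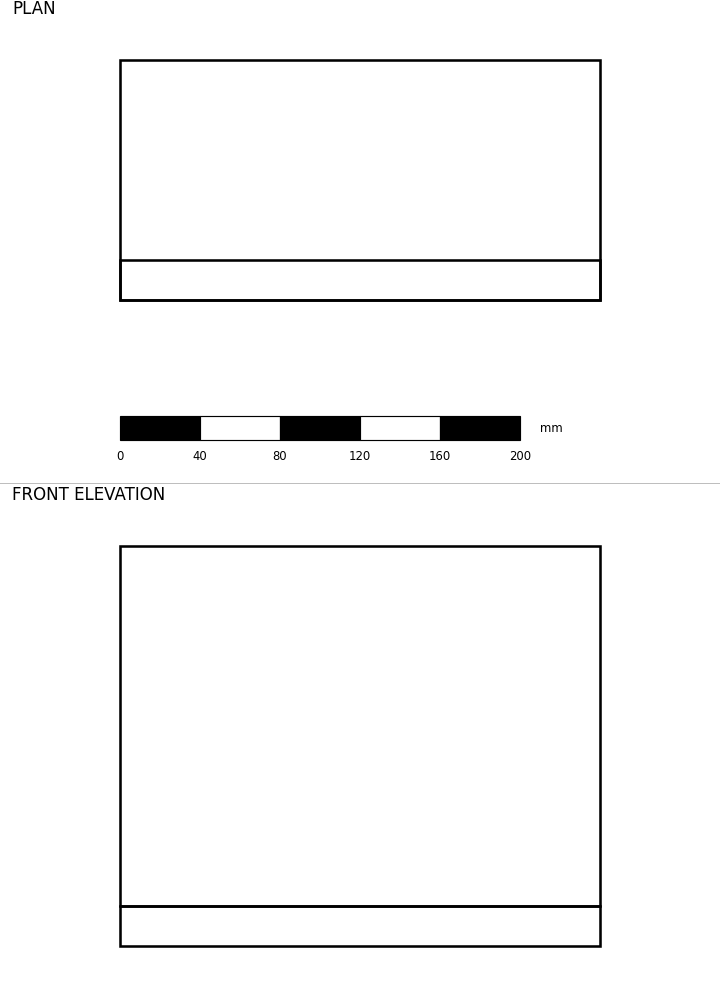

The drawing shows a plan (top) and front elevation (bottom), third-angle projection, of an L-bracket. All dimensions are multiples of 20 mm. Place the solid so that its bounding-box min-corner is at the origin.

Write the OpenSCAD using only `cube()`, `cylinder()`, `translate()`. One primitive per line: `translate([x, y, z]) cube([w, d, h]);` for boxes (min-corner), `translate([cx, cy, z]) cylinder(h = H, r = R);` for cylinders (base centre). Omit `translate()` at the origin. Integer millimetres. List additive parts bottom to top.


cube([240, 120, 20]);
translate([0, 0, 20]) cube([240, 20, 180]);
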